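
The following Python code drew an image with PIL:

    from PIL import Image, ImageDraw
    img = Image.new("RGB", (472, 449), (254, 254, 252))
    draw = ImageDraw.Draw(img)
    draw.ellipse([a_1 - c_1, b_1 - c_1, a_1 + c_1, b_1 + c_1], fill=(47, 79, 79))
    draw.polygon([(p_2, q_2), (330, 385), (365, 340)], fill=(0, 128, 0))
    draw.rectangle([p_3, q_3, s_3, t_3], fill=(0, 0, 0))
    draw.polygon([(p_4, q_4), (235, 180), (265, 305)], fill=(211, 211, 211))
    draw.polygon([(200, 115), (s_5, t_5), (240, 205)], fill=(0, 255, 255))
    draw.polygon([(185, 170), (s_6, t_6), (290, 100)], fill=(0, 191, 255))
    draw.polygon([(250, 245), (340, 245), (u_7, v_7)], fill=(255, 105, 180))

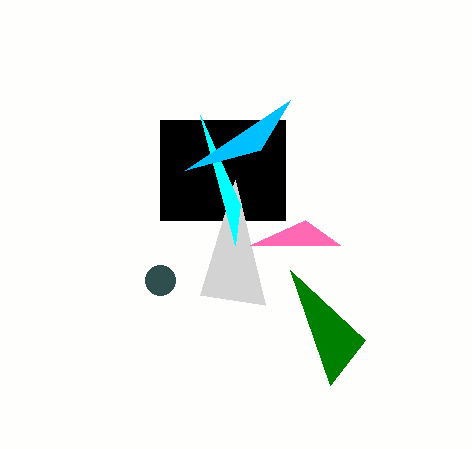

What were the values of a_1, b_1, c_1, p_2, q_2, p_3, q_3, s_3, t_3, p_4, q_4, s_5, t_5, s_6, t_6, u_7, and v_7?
a_1 = 160; b_1 = 280; c_1 = 15; p_2 = 290; q_2 = 270; p_3 = 160; q_3 = 120; s_3 = 285; t_3 = 220; p_4 = 200; q_4 = 295; s_5 = 235; t_5 = 245; s_6 = 260; t_6 = 150; u_7 = 305; v_7 = 220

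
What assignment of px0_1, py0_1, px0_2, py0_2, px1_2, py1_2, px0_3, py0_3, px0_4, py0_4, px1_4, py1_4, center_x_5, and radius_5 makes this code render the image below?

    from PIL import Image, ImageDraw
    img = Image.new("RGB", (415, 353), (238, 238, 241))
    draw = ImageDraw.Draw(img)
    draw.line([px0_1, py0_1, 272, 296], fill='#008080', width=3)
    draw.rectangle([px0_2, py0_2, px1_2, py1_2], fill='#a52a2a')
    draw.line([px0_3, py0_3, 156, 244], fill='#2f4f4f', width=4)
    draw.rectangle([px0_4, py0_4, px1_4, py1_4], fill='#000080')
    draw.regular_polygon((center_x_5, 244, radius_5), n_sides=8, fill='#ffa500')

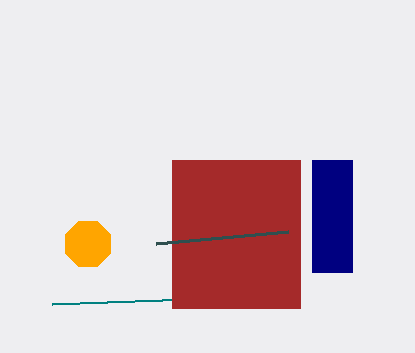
px0_1 = 52; py0_1 = 304; px0_2 = 172; py0_2 = 160; px1_2 = 300; py1_2 = 308; px0_3 = 288; py0_3 = 232; px0_4 = 312; py0_4 = 160; px1_4 = 352; py1_4 = 272; center_x_5 = 88; radius_5 = 24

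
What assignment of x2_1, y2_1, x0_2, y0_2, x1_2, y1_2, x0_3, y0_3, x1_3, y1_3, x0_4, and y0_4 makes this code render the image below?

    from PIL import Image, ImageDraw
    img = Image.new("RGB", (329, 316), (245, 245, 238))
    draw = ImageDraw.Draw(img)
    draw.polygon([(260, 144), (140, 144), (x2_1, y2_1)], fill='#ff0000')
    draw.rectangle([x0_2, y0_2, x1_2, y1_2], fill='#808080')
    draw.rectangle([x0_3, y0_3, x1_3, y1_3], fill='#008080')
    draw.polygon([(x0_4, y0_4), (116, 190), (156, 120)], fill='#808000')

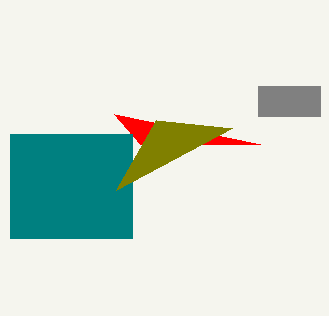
x2_1 = 114; y2_1 = 114; x0_2 = 258; y0_2 = 86; x1_2 = 320; y1_2 = 116; x0_3 = 10; y0_3 = 134; x1_3 = 132; y1_3 = 238; x0_4 = 232; y0_4 = 128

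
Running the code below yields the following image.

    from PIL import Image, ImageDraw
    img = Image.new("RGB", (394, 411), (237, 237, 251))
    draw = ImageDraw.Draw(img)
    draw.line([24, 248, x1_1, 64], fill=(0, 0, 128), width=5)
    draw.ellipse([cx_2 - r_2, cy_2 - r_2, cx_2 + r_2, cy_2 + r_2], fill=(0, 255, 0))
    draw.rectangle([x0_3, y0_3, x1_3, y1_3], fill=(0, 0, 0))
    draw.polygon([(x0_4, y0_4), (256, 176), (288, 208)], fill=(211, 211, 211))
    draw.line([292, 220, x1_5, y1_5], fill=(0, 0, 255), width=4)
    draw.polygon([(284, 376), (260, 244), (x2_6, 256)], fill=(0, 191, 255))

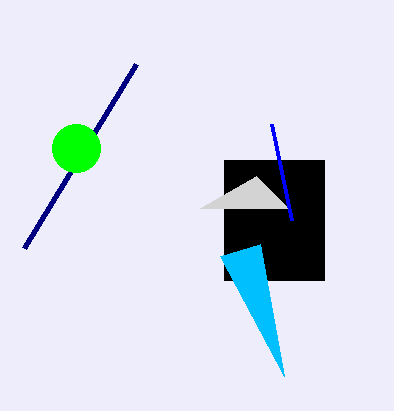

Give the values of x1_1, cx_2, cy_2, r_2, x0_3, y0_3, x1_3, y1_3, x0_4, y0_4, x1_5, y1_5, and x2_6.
x1_1 = 136, cx_2 = 76, cy_2 = 148, r_2 = 24, x0_3 = 224, y0_3 = 160, x1_3 = 324, y1_3 = 280, x0_4 = 200, y0_4 = 208, x1_5 = 272, y1_5 = 124, x2_6 = 220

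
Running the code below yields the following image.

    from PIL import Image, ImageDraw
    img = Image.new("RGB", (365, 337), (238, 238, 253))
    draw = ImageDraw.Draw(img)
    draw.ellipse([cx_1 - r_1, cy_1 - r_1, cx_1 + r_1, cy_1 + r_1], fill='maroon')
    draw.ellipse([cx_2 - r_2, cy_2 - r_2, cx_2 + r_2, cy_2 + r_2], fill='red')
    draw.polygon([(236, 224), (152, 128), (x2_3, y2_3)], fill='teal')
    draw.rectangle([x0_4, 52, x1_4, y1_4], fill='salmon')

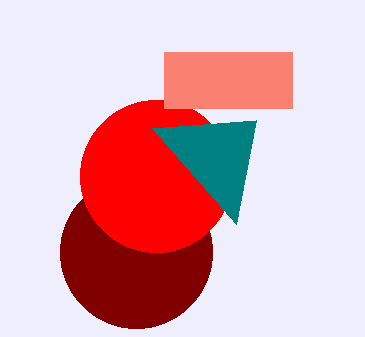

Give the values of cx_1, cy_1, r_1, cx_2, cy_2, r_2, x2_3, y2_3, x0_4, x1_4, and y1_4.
cx_1 = 136
cy_1 = 252
r_1 = 76
cx_2 = 156
cy_2 = 176
r_2 = 76
x2_3 = 256
y2_3 = 120
x0_4 = 164
x1_4 = 292
y1_4 = 108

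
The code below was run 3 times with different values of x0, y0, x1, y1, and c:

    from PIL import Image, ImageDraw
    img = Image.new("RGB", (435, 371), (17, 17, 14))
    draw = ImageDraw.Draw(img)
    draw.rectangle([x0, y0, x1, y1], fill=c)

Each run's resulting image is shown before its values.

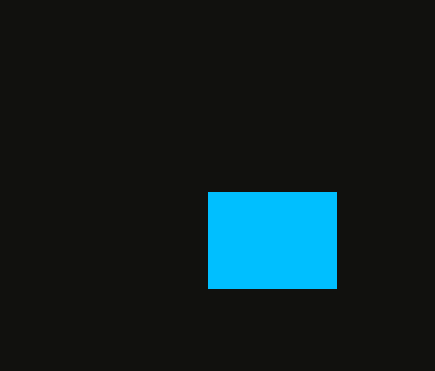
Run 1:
x0 = 208, y0 = 192, x1 = 336, y1 = 288, c = 'deepskyblue'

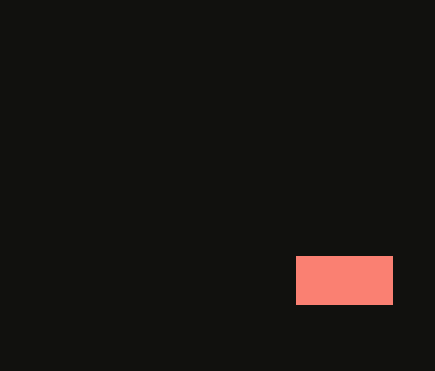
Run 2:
x0 = 296
y0 = 256
x1 = 392
y1 = 304
c = 'salmon'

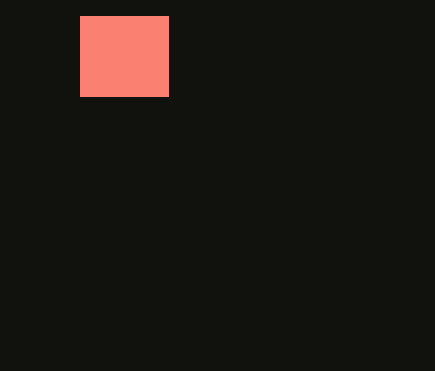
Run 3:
x0 = 80, y0 = 16, x1 = 168, y1 = 96, c = 'salmon'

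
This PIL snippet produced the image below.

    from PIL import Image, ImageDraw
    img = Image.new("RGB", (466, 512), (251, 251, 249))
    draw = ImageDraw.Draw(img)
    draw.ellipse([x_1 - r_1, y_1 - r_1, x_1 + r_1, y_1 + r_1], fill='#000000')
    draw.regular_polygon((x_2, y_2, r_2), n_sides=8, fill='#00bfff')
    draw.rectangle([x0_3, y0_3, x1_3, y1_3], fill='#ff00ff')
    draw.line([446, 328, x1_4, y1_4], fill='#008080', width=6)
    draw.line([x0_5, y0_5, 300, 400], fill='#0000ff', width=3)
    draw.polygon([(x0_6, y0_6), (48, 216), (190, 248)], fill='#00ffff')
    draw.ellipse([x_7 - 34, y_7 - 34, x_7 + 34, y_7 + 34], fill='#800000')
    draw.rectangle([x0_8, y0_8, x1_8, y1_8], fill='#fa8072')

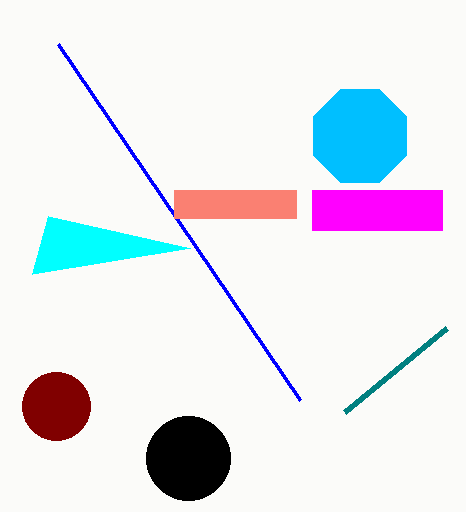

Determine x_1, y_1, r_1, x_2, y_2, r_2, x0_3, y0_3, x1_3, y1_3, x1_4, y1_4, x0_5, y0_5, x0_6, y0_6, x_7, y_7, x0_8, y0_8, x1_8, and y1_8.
x_1 = 188
y_1 = 458
r_1 = 42
x_2 = 360
y_2 = 136
r_2 = 50
x0_3 = 312
y0_3 = 190
x1_3 = 442
y1_3 = 230
x1_4 = 344
y1_4 = 412
x0_5 = 58
y0_5 = 44
x0_6 = 32
y0_6 = 274
x_7 = 56
y_7 = 406
x0_8 = 174
y0_8 = 190
x1_8 = 296
y1_8 = 218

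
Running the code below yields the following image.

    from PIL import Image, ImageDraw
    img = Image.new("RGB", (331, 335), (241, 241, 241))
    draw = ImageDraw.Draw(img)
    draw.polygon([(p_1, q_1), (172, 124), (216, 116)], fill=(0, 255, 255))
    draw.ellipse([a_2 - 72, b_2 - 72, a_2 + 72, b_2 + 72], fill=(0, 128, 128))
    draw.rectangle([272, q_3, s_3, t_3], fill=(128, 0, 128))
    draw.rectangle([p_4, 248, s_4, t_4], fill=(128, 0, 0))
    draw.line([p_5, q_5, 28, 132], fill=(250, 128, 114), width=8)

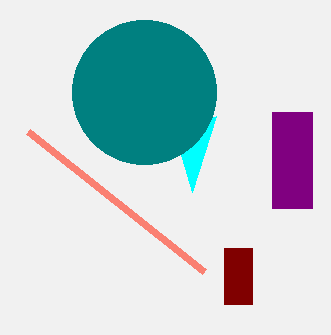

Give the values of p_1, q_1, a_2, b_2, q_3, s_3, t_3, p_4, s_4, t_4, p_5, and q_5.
p_1 = 192, q_1 = 192, a_2 = 144, b_2 = 92, q_3 = 112, s_3 = 312, t_3 = 208, p_4 = 224, s_4 = 252, t_4 = 304, p_5 = 204, q_5 = 272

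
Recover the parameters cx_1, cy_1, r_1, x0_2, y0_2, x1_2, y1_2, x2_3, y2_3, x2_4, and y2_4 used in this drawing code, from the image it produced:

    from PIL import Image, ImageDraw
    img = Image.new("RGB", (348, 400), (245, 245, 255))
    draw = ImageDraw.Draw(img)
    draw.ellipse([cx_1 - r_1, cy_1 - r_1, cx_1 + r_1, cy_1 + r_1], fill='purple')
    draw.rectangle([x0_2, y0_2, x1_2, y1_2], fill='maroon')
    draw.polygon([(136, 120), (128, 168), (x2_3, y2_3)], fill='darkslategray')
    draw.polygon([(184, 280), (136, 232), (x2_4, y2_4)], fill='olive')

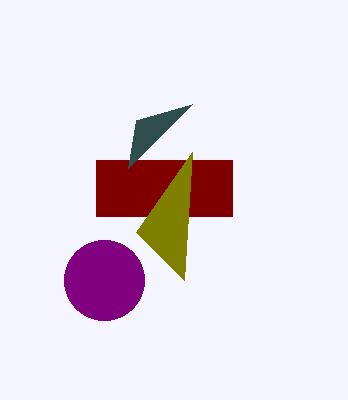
cx_1 = 104, cy_1 = 280, r_1 = 40, x0_2 = 96, y0_2 = 160, x1_2 = 232, y1_2 = 216, x2_3 = 192, y2_3 = 104, x2_4 = 192, y2_4 = 152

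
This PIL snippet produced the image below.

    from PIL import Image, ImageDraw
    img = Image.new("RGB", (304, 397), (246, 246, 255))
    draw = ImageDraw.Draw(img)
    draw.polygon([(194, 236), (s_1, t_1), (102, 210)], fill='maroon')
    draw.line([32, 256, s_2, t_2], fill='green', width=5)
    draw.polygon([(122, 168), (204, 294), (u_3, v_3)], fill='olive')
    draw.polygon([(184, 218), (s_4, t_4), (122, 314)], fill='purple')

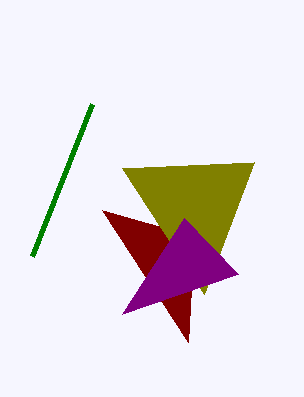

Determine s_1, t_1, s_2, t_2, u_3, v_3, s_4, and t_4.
s_1 = 188, t_1 = 342, s_2 = 92, t_2 = 104, u_3 = 254, v_3 = 162, s_4 = 238, t_4 = 274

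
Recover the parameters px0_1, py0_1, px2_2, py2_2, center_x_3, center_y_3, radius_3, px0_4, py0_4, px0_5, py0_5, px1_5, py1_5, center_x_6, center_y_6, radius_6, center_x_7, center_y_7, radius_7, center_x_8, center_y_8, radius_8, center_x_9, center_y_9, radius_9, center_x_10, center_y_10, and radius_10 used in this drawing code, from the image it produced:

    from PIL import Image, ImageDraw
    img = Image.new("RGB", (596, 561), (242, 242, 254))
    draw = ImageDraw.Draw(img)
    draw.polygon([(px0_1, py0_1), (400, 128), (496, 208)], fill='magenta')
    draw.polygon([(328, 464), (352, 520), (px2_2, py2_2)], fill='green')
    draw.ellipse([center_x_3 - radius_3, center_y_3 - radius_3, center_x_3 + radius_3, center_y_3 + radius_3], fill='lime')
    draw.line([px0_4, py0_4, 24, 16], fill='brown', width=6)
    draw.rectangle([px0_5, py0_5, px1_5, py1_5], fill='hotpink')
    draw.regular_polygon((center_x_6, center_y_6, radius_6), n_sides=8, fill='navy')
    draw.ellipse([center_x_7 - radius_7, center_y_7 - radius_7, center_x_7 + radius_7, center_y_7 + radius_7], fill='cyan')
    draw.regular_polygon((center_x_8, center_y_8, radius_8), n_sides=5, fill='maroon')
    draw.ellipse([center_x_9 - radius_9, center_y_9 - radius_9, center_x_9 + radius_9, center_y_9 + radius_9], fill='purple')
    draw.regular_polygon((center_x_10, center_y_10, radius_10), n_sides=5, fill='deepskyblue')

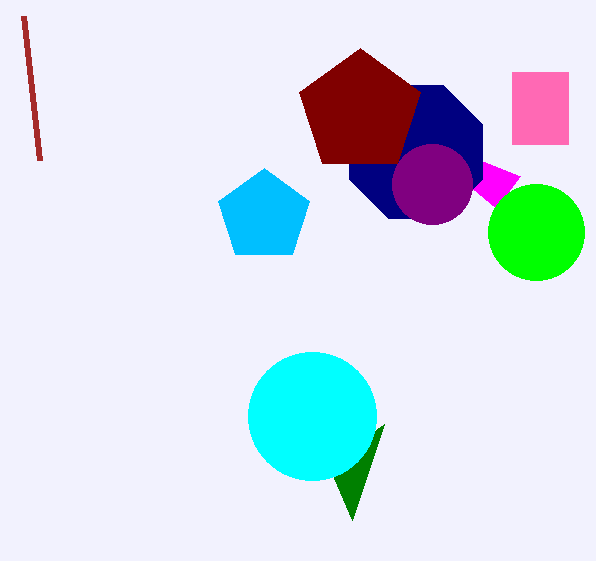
px0_1 = 520
py0_1 = 176
px2_2 = 384
py2_2 = 424
center_x_3 = 536
center_y_3 = 232
radius_3 = 48
px0_4 = 40
py0_4 = 160
px0_5 = 512
py0_5 = 72
px1_5 = 568
py1_5 = 144
center_x_6 = 416
center_y_6 = 152
radius_6 = 72
center_x_7 = 312
center_y_7 = 416
radius_7 = 64
center_x_8 = 360
center_y_8 = 112
radius_8 = 64
center_x_9 = 432
center_y_9 = 184
radius_9 = 40
center_x_10 = 264
center_y_10 = 216
radius_10 = 48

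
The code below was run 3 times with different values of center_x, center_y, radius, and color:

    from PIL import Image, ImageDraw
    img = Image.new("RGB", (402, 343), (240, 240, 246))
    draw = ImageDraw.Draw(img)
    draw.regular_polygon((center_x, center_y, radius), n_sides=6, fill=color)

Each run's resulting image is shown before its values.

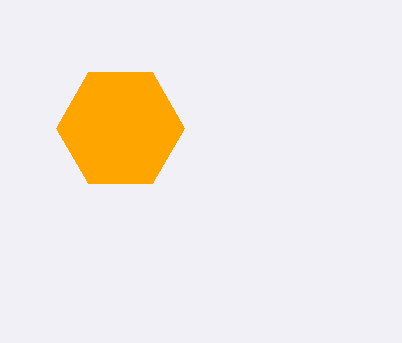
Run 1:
center_x = 120
center_y = 128
radius = 64
color = 'orange'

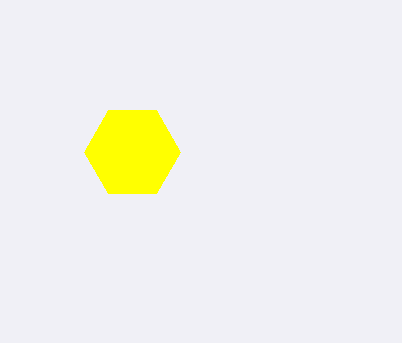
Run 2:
center_x = 132, center_y = 152, radius = 48, color = 'yellow'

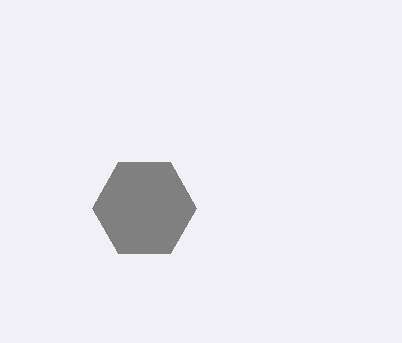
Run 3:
center_x = 144, center_y = 208, radius = 52, color = 'gray'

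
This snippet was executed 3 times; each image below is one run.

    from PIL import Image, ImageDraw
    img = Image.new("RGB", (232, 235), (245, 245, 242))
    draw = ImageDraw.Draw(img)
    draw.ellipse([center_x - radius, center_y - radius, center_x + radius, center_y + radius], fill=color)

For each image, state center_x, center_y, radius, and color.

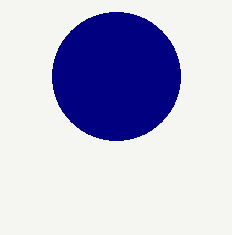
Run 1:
center_x = 116; center_y = 76; radius = 64; color = 'navy'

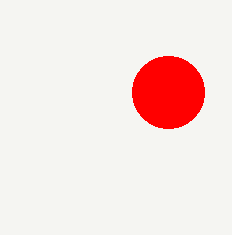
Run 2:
center_x = 168, center_y = 92, radius = 36, color = 'red'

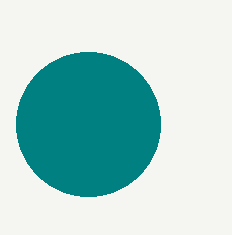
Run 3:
center_x = 88, center_y = 124, radius = 72, color = 'teal'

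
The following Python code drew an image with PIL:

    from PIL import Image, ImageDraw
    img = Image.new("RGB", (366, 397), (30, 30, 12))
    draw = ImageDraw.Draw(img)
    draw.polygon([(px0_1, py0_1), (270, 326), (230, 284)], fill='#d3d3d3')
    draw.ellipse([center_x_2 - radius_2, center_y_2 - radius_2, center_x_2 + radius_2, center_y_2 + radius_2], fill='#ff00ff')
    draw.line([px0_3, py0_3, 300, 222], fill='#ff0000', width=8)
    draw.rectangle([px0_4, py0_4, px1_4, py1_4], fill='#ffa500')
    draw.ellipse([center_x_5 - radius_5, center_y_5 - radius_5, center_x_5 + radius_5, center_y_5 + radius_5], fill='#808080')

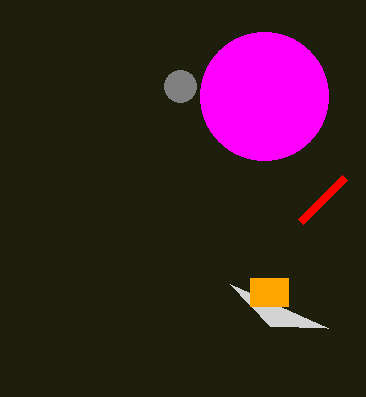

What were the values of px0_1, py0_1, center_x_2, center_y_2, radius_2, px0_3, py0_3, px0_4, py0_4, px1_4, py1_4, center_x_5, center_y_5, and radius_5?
px0_1 = 328; py0_1 = 328; center_x_2 = 264; center_y_2 = 96; radius_2 = 64; px0_3 = 344; py0_3 = 178; px0_4 = 250; py0_4 = 278; px1_4 = 288; py1_4 = 306; center_x_5 = 180; center_y_5 = 86; radius_5 = 16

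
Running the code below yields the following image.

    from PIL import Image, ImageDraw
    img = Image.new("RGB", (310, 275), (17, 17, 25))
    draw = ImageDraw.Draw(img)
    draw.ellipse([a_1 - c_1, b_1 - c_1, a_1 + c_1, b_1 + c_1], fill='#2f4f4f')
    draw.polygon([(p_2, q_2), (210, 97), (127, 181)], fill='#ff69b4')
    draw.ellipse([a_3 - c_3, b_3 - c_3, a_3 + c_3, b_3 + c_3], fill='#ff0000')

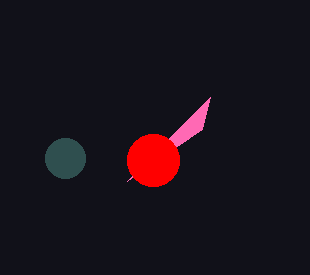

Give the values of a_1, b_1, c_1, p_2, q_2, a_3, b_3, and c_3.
a_1 = 65, b_1 = 158, c_1 = 20, p_2 = 202, q_2 = 129, a_3 = 153, b_3 = 160, c_3 = 26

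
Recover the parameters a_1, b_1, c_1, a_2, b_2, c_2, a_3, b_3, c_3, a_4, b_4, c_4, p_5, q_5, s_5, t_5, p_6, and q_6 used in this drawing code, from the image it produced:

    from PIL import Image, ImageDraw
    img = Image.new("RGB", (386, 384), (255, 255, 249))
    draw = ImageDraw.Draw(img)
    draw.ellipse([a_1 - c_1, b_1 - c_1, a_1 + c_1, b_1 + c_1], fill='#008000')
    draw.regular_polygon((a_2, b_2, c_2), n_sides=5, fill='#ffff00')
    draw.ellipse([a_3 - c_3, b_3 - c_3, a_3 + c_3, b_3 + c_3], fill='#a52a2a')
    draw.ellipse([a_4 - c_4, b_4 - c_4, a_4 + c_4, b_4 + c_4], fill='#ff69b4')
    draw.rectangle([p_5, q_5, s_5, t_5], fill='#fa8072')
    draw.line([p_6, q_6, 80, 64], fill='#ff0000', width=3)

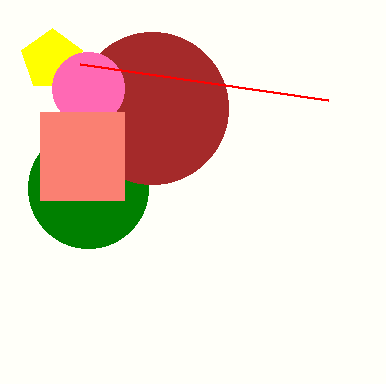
a_1 = 88, b_1 = 188, c_1 = 60, a_2 = 52, b_2 = 60, c_2 = 32, a_3 = 152, b_3 = 108, c_3 = 76, a_4 = 88, b_4 = 88, c_4 = 36, p_5 = 40, q_5 = 112, s_5 = 124, t_5 = 200, p_6 = 328, q_6 = 100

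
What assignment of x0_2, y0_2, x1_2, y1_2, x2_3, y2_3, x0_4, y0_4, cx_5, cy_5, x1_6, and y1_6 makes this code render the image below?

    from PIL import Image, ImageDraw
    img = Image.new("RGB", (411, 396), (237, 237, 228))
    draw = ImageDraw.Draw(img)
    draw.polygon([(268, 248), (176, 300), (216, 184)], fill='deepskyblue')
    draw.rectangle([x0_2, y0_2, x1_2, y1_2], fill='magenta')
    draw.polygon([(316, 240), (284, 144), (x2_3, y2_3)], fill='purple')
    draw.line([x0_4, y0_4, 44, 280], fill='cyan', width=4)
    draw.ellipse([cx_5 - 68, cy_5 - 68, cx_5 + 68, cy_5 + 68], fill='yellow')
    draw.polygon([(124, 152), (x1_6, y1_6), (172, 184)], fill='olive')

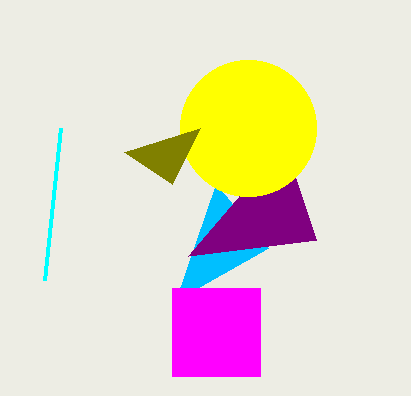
x0_2 = 172
y0_2 = 288
x1_2 = 260
y1_2 = 376
x2_3 = 188
y2_3 = 256
x0_4 = 60
y0_4 = 128
cx_5 = 248
cy_5 = 128
x1_6 = 200
y1_6 = 128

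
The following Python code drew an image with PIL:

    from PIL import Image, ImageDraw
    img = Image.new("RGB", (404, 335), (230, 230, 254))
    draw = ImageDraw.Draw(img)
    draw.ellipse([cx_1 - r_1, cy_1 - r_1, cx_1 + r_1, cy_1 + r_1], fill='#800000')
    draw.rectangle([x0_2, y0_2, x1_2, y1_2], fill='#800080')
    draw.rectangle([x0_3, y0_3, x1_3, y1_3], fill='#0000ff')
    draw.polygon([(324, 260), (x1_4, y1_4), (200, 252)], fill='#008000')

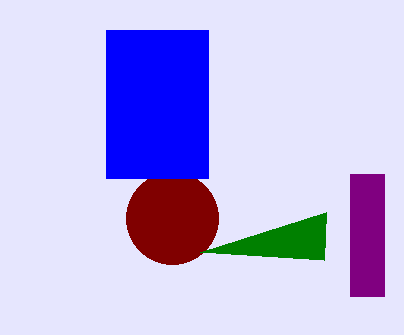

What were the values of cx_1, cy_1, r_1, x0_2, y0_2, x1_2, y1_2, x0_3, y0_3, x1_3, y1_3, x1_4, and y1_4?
cx_1 = 172; cy_1 = 218; r_1 = 46; x0_2 = 350; y0_2 = 174; x1_2 = 384; y1_2 = 296; x0_3 = 106; y0_3 = 30; x1_3 = 208; y1_3 = 178; x1_4 = 326; y1_4 = 212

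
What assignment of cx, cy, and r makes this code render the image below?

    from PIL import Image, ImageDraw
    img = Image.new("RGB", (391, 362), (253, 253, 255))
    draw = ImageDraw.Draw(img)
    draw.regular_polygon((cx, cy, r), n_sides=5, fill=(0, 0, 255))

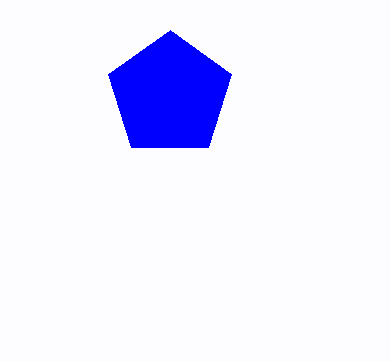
cx = 170; cy = 95; r = 65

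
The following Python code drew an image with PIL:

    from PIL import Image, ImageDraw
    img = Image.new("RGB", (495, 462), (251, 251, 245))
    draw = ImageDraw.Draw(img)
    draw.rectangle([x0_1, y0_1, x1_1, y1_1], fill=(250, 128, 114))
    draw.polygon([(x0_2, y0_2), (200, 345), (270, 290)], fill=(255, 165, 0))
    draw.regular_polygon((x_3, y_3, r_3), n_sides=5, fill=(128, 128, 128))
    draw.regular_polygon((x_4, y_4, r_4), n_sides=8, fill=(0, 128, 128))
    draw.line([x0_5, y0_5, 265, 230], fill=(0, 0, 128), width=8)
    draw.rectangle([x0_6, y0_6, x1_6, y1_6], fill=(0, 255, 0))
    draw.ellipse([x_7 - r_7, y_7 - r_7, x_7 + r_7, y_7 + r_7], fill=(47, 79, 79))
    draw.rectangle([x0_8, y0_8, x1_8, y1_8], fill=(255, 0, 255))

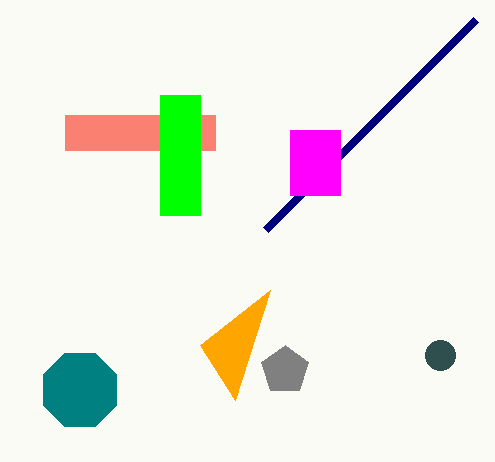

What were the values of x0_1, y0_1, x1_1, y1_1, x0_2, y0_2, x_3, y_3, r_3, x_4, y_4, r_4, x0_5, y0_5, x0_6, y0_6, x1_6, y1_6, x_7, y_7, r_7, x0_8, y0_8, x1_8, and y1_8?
x0_1 = 65, y0_1 = 115, x1_1 = 215, y1_1 = 150, x0_2 = 235, y0_2 = 400, x_3 = 285, y_3 = 370, r_3 = 25, x_4 = 80, y_4 = 390, r_4 = 40, x0_5 = 475, y0_5 = 20, x0_6 = 160, y0_6 = 95, x1_6 = 200, y1_6 = 215, x_7 = 440, y_7 = 355, r_7 = 15, x0_8 = 290, y0_8 = 130, x1_8 = 340, y1_8 = 195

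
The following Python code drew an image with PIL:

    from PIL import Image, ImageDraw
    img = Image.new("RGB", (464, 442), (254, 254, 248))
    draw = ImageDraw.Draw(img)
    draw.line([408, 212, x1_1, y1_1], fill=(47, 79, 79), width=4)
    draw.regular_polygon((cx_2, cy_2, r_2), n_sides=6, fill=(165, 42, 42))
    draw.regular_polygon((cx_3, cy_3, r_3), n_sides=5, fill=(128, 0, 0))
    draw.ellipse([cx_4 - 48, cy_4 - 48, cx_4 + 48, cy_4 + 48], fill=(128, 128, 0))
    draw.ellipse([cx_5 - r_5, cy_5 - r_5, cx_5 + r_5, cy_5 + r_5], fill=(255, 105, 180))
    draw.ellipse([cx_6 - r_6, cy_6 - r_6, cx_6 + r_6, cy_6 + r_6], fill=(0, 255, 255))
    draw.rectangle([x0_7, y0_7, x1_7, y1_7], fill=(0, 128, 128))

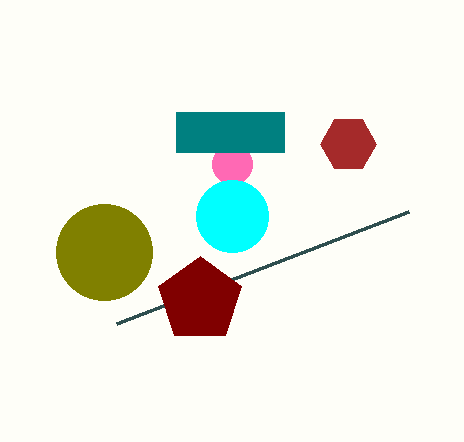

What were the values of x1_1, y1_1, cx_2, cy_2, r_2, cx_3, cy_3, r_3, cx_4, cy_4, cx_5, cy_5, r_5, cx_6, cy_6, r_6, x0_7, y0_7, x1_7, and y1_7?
x1_1 = 116; y1_1 = 324; cx_2 = 348; cy_2 = 144; r_2 = 28; cx_3 = 200; cy_3 = 300; r_3 = 44; cx_4 = 104; cy_4 = 252; cx_5 = 232; cy_5 = 164; r_5 = 20; cx_6 = 232; cy_6 = 216; r_6 = 36; x0_7 = 176; y0_7 = 112; x1_7 = 284; y1_7 = 152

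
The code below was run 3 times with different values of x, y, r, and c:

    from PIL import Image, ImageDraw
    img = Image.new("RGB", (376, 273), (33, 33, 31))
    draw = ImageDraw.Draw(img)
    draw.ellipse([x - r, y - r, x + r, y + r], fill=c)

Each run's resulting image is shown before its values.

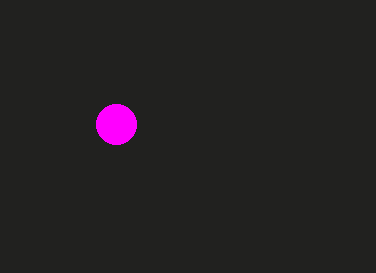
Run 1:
x = 116
y = 124
r = 20
c = 'magenta'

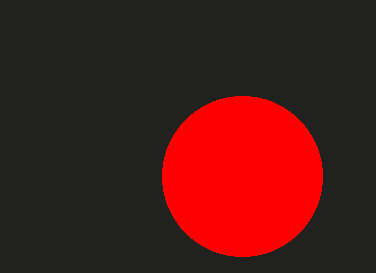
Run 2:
x = 242
y = 176
r = 80
c = 'red'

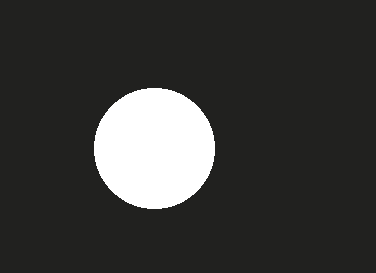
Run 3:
x = 154; y = 148; r = 60; c = 'white'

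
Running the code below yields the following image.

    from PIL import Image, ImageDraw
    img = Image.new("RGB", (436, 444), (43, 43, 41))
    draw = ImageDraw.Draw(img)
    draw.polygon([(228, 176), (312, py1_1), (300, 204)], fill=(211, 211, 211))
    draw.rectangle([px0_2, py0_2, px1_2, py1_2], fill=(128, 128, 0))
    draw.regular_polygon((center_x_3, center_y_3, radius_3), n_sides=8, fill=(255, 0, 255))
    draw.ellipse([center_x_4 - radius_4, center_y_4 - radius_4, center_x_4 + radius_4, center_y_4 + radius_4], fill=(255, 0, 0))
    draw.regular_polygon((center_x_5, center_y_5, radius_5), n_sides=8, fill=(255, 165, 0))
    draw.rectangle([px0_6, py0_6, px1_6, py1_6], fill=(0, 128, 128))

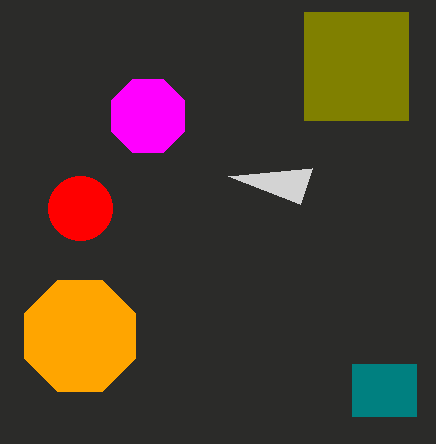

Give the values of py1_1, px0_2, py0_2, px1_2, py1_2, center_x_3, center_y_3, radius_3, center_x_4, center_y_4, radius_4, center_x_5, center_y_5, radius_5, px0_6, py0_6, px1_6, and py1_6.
py1_1 = 168; px0_2 = 304; py0_2 = 12; px1_2 = 408; py1_2 = 120; center_x_3 = 148; center_y_3 = 116; radius_3 = 40; center_x_4 = 80; center_y_4 = 208; radius_4 = 32; center_x_5 = 80; center_y_5 = 336; radius_5 = 60; px0_6 = 352; py0_6 = 364; px1_6 = 416; py1_6 = 416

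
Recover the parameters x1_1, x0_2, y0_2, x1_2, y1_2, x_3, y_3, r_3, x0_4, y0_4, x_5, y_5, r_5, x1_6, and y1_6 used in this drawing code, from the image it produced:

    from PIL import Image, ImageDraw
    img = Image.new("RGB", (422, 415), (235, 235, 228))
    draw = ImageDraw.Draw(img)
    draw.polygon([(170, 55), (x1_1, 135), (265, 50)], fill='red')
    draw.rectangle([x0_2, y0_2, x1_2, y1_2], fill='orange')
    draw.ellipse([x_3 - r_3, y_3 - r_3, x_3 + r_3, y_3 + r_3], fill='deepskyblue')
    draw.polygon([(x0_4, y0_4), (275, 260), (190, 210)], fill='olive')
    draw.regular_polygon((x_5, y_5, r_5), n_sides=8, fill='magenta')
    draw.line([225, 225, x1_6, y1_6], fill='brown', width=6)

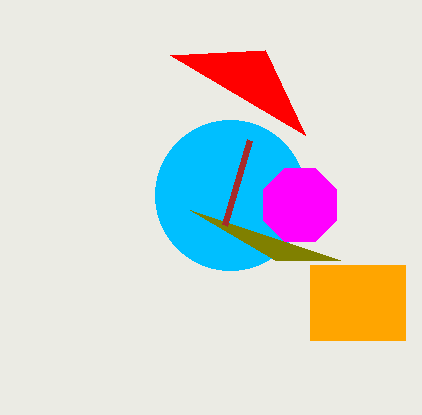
x1_1 = 305, x0_2 = 310, y0_2 = 265, x1_2 = 405, y1_2 = 340, x_3 = 230, y_3 = 195, r_3 = 75, x0_4 = 340, y0_4 = 260, x_5 = 300, y_5 = 205, r_5 = 40, x1_6 = 250, y1_6 = 140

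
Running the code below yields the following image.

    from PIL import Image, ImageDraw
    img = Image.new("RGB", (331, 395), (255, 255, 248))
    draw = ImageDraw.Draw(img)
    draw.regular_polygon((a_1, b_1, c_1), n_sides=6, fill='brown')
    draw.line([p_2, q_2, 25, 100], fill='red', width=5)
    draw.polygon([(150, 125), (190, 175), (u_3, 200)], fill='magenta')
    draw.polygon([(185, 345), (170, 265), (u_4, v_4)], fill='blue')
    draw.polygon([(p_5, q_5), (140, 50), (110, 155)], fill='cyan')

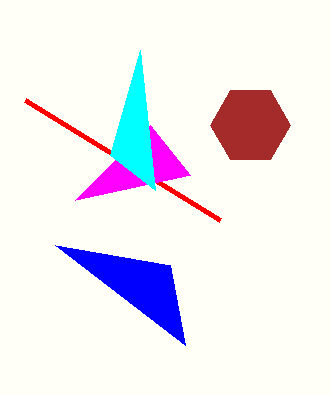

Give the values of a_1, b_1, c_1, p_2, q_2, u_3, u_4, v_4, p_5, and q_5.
a_1 = 250; b_1 = 125; c_1 = 40; p_2 = 220; q_2 = 220; u_3 = 75; u_4 = 55; v_4 = 245; p_5 = 155; q_5 = 190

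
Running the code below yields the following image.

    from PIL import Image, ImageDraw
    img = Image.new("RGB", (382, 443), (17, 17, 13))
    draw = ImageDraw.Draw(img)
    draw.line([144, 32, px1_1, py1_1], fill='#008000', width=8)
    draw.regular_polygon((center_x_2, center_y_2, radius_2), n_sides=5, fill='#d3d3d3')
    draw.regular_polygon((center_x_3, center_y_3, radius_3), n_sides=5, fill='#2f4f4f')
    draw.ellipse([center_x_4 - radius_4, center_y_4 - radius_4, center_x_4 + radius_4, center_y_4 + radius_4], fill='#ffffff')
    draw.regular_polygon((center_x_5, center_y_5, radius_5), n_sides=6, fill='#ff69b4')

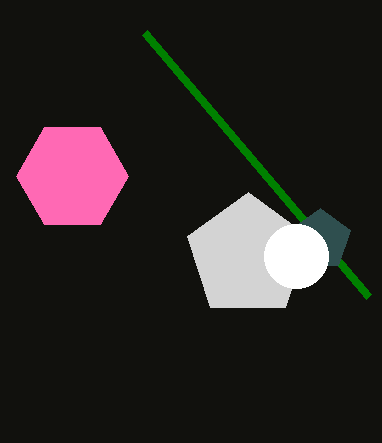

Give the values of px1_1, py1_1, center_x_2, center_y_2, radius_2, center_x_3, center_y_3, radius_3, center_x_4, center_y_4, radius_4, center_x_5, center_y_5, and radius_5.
px1_1 = 368; py1_1 = 296; center_x_2 = 248; center_y_2 = 256; radius_2 = 64; center_x_3 = 320; center_y_3 = 240; radius_3 = 32; center_x_4 = 296; center_y_4 = 256; radius_4 = 32; center_x_5 = 72; center_y_5 = 176; radius_5 = 56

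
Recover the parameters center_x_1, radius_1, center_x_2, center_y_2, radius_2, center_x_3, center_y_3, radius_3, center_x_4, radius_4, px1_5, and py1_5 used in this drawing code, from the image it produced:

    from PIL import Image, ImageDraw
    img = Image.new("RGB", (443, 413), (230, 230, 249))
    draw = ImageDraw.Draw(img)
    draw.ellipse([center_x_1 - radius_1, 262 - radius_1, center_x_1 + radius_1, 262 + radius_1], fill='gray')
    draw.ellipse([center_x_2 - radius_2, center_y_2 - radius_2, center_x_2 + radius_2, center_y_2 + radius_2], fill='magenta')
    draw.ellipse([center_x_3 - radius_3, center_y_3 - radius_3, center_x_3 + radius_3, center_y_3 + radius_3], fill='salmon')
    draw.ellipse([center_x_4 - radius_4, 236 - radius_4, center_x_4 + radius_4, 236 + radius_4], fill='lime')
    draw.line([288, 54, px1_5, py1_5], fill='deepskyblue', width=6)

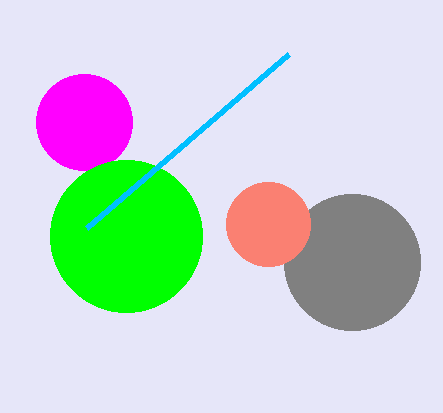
center_x_1 = 352; radius_1 = 68; center_x_2 = 84; center_y_2 = 122; radius_2 = 48; center_x_3 = 268; center_y_3 = 224; radius_3 = 42; center_x_4 = 126; radius_4 = 76; px1_5 = 86; py1_5 = 228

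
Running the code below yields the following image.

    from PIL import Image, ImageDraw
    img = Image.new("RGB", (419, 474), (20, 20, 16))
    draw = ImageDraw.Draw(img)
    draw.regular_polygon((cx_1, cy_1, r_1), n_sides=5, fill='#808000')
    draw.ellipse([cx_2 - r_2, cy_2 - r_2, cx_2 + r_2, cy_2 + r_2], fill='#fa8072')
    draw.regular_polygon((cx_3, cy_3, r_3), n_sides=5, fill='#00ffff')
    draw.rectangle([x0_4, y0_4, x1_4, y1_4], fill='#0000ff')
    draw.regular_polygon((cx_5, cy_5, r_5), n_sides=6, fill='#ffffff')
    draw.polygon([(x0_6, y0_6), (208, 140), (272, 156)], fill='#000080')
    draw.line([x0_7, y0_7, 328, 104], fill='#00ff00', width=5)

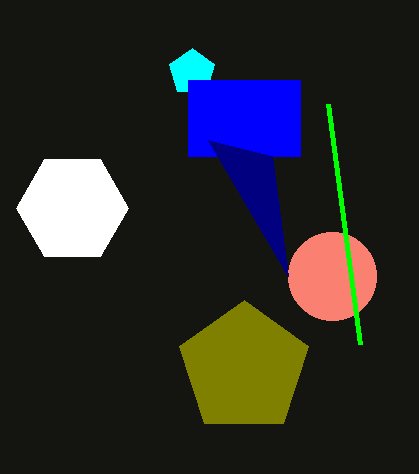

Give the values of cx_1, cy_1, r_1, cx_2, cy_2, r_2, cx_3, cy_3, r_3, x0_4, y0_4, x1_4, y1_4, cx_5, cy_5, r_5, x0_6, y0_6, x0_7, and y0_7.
cx_1 = 244, cy_1 = 368, r_1 = 68, cx_2 = 332, cy_2 = 276, r_2 = 44, cx_3 = 192, cy_3 = 72, r_3 = 24, x0_4 = 188, y0_4 = 80, x1_4 = 300, y1_4 = 156, cx_5 = 72, cy_5 = 208, r_5 = 56, x0_6 = 288, y0_6 = 276, x0_7 = 360, y0_7 = 344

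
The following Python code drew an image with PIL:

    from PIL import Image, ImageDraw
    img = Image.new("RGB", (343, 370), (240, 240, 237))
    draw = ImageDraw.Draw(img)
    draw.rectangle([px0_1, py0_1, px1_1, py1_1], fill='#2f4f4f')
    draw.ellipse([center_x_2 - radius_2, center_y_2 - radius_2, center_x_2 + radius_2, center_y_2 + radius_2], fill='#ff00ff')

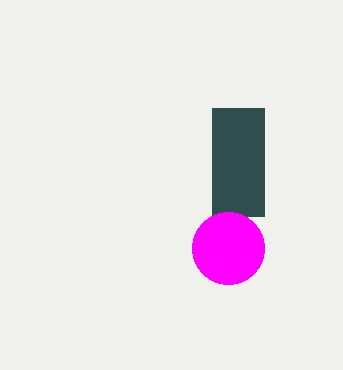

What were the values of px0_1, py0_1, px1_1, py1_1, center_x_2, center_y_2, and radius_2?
px0_1 = 212; py0_1 = 108; px1_1 = 264; py1_1 = 216; center_x_2 = 228; center_y_2 = 248; radius_2 = 36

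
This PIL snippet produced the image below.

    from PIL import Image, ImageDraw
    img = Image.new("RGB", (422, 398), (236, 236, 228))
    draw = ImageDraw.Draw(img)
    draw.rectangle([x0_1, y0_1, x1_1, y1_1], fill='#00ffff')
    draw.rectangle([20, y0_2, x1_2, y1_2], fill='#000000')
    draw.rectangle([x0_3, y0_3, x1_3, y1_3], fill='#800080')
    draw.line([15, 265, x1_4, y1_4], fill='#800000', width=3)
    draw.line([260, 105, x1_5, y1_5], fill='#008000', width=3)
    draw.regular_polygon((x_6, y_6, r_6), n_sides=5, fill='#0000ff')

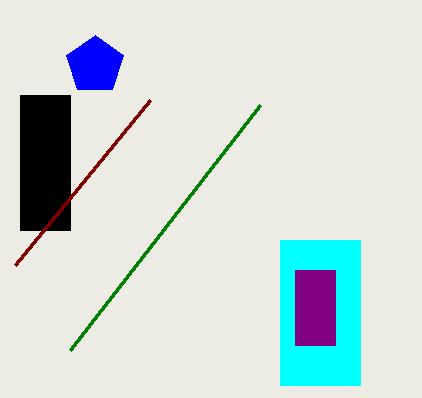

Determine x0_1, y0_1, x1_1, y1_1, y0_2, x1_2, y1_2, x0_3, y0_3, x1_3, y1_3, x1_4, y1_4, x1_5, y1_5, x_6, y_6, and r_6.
x0_1 = 280
y0_1 = 240
x1_1 = 360
y1_1 = 385
y0_2 = 95
x1_2 = 70
y1_2 = 230
x0_3 = 295
y0_3 = 270
x1_3 = 335
y1_3 = 345
x1_4 = 150
y1_4 = 100
x1_5 = 70
y1_5 = 350
x_6 = 95
y_6 = 65
r_6 = 30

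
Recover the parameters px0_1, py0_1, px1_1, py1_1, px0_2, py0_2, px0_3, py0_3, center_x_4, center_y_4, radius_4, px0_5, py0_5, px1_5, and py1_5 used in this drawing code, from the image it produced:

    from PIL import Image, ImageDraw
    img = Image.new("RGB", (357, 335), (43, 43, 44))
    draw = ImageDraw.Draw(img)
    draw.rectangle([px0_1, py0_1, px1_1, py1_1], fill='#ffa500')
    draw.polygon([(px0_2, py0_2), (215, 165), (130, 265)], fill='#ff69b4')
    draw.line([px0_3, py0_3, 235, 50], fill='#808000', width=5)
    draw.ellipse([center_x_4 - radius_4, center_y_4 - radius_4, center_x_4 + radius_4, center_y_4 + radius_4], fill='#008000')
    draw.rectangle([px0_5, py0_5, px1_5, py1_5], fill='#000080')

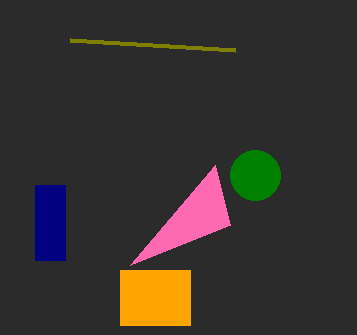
px0_1 = 120
py0_1 = 270
px1_1 = 190
py1_1 = 325
px0_2 = 230
py0_2 = 225
px0_3 = 70
py0_3 = 40
center_x_4 = 255
center_y_4 = 175
radius_4 = 25
px0_5 = 35
py0_5 = 185
px1_5 = 65
py1_5 = 260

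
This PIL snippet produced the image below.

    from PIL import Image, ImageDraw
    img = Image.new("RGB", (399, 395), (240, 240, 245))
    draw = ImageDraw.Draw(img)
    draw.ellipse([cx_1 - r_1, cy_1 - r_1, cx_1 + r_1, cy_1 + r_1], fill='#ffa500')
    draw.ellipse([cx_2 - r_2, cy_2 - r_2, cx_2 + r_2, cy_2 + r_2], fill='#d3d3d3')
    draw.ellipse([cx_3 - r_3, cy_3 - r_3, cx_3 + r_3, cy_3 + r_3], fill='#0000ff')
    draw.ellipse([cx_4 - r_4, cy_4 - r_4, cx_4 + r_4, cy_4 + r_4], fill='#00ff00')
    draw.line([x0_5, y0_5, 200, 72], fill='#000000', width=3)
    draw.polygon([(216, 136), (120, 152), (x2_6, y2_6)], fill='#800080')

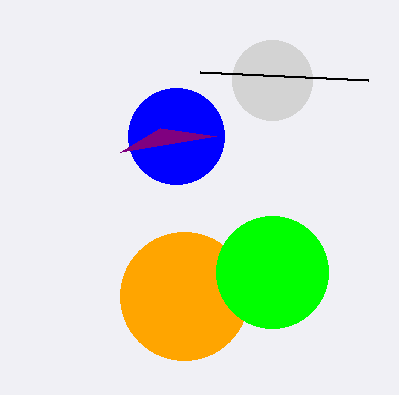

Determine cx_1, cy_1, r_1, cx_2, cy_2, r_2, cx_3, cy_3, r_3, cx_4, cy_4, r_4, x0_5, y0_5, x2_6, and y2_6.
cx_1 = 184; cy_1 = 296; r_1 = 64; cx_2 = 272; cy_2 = 80; r_2 = 40; cx_3 = 176; cy_3 = 136; r_3 = 48; cx_4 = 272; cy_4 = 272; r_4 = 56; x0_5 = 368; y0_5 = 80; x2_6 = 160; y2_6 = 128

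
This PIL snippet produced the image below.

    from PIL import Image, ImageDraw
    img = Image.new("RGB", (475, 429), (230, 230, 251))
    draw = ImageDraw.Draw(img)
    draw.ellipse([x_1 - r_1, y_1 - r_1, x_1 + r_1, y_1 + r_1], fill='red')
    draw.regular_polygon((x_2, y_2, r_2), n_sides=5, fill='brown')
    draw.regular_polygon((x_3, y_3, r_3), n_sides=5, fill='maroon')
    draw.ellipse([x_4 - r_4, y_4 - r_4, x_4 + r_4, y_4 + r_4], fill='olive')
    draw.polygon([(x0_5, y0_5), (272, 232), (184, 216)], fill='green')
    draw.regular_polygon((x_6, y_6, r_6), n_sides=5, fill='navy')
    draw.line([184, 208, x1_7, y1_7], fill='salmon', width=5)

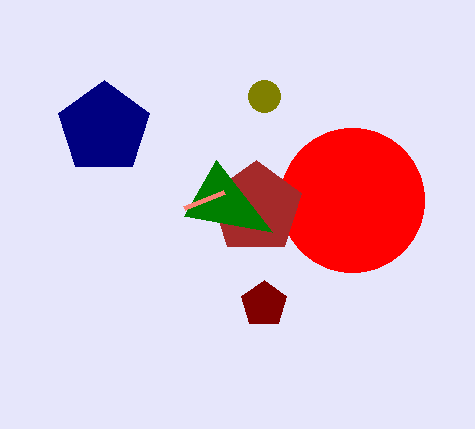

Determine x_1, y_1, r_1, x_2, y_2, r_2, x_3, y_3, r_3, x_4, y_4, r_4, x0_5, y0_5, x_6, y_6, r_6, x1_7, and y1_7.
x_1 = 352
y_1 = 200
r_1 = 72
x_2 = 256
y_2 = 208
r_2 = 48
x_3 = 264
y_3 = 304
r_3 = 24
x_4 = 264
y_4 = 96
r_4 = 16
x0_5 = 216
y0_5 = 160
x_6 = 104
y_6 = 128
r_6 = 48
x1_7 = 224
y1_7 = 192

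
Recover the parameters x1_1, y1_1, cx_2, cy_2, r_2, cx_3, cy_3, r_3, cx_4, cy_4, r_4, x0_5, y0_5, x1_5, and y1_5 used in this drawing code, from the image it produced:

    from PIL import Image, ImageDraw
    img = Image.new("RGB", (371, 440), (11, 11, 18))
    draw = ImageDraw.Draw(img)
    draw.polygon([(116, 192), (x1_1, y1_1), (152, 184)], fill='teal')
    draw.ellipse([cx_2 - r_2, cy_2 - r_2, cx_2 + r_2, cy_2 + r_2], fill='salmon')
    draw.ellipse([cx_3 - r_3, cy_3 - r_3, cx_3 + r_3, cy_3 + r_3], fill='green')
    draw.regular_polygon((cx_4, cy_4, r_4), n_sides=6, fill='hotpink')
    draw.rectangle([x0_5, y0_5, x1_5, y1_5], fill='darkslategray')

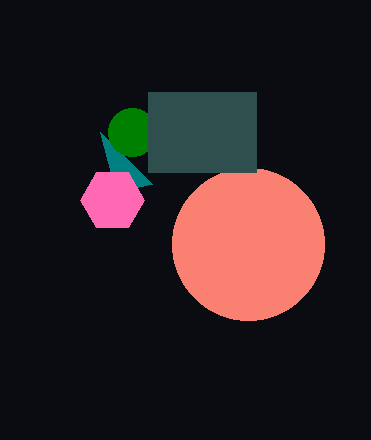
x1_1 = 100
y1_1 = 132
cx_2 = 248
cy_2 = 244
r_2 = 76
cx_3 = 132
cy_3 = 132
r_3 = 24
cx_4 = 112
cy_4 = 200
r_4 = 32
x0_5 = 148
y0_5 = 92
x1_5 = 256
y1_5 = 172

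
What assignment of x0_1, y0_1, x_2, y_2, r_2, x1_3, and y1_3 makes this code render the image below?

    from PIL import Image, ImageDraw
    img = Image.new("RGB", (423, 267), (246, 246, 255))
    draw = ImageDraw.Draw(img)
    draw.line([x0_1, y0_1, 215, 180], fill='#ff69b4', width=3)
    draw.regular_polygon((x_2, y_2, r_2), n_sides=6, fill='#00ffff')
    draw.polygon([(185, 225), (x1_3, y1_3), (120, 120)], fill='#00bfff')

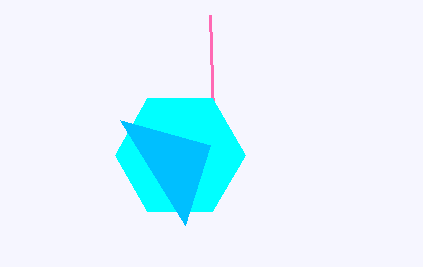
x0_1 = 210, y0_1 = 15, x_2 = 180, y_2 = 155, r_2 = 65, x1_3 = 210, y1_3 = 145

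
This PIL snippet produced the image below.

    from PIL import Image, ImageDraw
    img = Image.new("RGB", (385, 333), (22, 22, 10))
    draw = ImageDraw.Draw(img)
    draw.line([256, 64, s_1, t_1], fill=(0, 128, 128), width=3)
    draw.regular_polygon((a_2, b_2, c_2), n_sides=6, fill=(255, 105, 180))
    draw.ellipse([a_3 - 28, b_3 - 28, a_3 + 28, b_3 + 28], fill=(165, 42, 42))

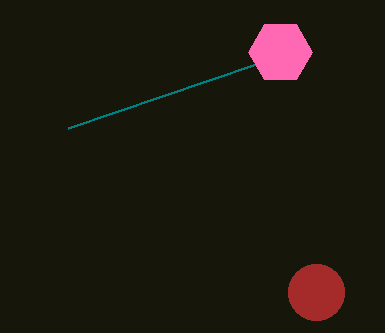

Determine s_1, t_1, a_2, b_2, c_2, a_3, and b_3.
s_1 = 68
t_1 = 128
a_2 = 280
b_2 = 52
c_2 = 32
a_3 = 316
b_3 = 292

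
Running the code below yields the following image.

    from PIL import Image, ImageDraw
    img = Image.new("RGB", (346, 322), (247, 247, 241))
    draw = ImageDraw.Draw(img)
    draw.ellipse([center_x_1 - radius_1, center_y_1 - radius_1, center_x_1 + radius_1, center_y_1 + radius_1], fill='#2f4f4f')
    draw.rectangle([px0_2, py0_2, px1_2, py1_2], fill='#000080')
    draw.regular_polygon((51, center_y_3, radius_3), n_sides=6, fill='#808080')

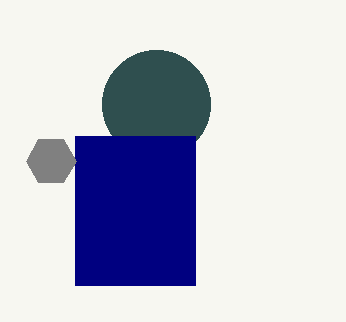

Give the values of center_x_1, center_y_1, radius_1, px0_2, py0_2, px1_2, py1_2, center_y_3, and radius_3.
center_x_1 = 156
center_y_1 = 104
radius_1 = 54
px0_2 = 75
py0_2 = 136
px1_2 = 195
py1_2 = 285
center_y_3 = 161
radius_3 = 25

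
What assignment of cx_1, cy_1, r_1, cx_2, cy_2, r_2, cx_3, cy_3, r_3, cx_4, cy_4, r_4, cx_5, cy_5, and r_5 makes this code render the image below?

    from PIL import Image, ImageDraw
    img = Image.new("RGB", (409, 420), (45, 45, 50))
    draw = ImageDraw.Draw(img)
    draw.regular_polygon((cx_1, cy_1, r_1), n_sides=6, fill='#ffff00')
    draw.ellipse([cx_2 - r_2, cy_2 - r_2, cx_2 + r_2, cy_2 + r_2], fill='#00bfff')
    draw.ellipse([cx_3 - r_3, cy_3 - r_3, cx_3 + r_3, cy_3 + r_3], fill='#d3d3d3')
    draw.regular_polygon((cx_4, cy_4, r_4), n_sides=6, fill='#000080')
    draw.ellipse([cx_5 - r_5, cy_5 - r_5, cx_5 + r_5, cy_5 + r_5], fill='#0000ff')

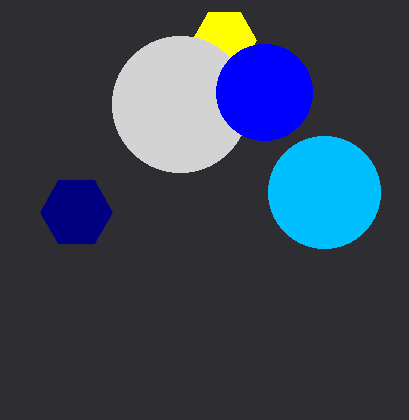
cx_1 = 224; cy_1 = 40; r_1 = 32; cx_2 = 324; cy_2 = 192; r_2 = 56; cx_3 = 180; cy_3 = 104; r_3 = 68; cx_4 = 76; cy_4 = 212; r_4 = 36; cx_5 = 264; cy_5 = 92; r_5 = 48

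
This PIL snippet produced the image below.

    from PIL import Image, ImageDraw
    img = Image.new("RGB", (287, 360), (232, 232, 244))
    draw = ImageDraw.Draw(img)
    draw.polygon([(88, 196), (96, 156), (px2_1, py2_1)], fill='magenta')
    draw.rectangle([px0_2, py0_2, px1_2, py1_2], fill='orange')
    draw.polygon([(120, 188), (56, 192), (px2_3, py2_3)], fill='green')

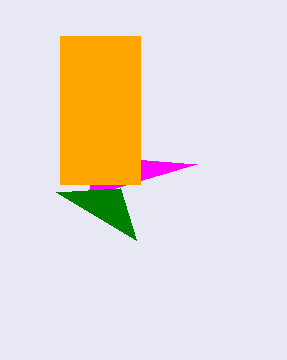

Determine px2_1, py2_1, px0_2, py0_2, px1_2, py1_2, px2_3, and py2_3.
px2_1 = 196, py2_1 = 164, px0_2 = 60, py0_2 = 36, px1_2 = 140, py1_2 = 184, px2_3 = 136, py2_3 = 240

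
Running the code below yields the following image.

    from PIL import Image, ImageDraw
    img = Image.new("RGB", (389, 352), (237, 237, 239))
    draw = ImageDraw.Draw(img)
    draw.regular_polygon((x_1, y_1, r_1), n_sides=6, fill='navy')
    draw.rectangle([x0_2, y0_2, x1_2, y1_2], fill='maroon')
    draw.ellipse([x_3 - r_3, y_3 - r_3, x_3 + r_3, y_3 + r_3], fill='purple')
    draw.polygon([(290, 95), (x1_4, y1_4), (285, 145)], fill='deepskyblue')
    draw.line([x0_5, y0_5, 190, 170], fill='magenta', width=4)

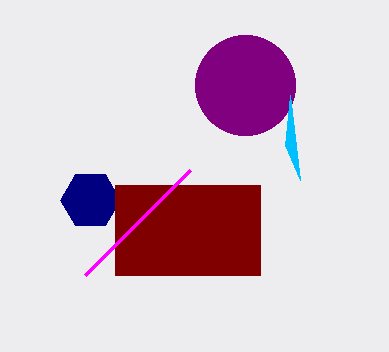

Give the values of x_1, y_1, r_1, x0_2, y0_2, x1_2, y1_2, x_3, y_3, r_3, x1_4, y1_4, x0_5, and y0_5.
x_1 = 90, y_1 = 200, r_1 = 30, x0_2 = 115, y0_2 = 185, x1_2 = 260, y1_2 = 275, x_3 = 245, y_3 = 85, r_3 = 50, x1_4 = 300, y1_4 = 180, x0_5 = 85, y0_5 = 275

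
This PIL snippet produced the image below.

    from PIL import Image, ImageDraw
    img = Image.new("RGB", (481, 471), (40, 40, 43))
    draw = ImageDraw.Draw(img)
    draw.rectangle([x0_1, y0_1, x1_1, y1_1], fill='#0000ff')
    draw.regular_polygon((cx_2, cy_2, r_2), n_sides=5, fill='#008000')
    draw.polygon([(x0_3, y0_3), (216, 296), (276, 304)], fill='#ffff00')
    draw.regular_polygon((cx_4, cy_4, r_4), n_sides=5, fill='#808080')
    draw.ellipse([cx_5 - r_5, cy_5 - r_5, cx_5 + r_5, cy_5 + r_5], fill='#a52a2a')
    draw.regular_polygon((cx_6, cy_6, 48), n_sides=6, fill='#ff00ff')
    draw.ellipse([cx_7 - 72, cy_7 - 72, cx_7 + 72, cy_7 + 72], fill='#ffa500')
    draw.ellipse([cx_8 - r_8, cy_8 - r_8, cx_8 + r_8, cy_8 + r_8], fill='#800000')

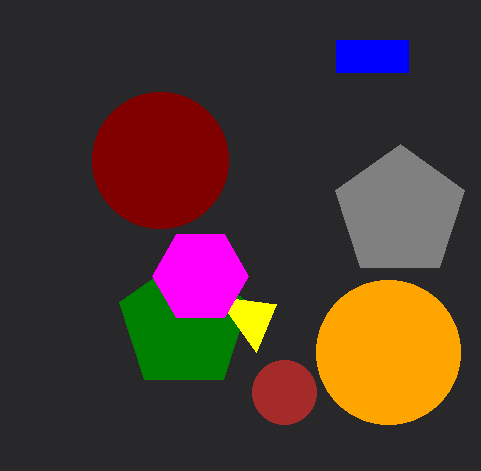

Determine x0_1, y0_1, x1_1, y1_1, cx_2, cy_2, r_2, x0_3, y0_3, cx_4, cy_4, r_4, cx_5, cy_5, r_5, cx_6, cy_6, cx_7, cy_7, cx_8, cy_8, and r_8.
x0_1 = 336, y0_1 = 40, x1_1 = 408, y1_1 = 72, cx_2 = 184, cy_2 = 324, r_2 = 68, x0_3 = 256, y0_3 = 352, cx_4 = 400, cy_4 = 212, r_4 = 68, cx_5 = 284, cy_5 = 392, r_5 = 32, cx_6 = 200, cy_6 = 276, cx_7 = 388, cy_7 = 352, cx_8 = 160, cy_8 = 160, r_8 = 68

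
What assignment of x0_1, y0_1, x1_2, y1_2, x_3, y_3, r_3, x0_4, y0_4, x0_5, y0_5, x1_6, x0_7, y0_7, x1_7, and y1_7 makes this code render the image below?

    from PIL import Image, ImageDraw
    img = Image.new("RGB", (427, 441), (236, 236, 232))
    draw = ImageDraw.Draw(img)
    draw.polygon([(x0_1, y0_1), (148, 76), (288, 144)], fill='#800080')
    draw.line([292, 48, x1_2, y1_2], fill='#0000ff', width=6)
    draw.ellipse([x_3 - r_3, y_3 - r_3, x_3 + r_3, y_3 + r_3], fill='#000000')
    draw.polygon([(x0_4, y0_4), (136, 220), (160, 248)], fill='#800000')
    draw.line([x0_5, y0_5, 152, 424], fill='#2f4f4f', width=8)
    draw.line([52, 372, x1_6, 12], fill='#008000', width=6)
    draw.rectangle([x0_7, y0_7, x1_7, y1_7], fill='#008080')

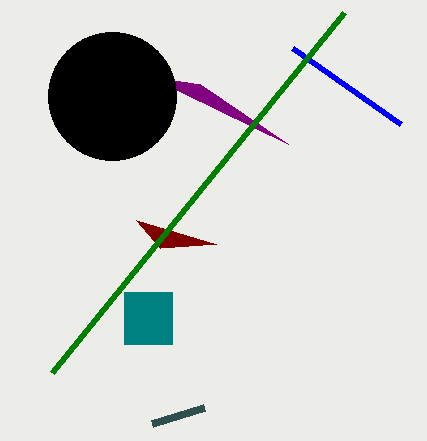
x0_1 = 200, y0_1 = 84, x1_2 = 400, y1_2 = 124, x_3 = 112, y_3 = 96, r_3 = 64, x0_4 = 216, y0_4 = 244, x0_5 = 204, y0_5 = 408, x1_6 = 344, x0_7 = 124, y0_7 = 292, x1_7 = 172, y1_7 = 344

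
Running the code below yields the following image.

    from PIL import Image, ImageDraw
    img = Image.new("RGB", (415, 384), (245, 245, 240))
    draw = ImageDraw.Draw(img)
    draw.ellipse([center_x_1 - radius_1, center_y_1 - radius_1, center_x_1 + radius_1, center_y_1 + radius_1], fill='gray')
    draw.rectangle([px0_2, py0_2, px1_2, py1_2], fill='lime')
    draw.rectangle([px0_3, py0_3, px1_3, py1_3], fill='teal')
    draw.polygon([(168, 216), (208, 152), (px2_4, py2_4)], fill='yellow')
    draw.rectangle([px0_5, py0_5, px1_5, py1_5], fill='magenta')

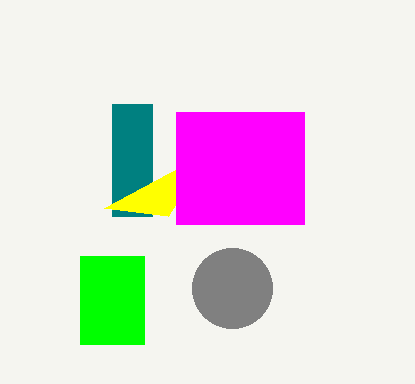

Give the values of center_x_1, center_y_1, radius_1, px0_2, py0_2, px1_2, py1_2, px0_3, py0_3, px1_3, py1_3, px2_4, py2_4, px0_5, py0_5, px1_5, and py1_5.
center_x_1 = 232
center_y_1 = 288
radius_1 = 40
px0_2 = 80
py0_2 = 256
px1_2 = 144
py1_2 = 344
px0_3 = 112
py0_3 = 104
px1_3 = 152
py1_3 = 216
px2_4 = 104
py2_4 = 208
px0_5 = 176
py0_5 = 112
px1_5 = 304
py1_5 = 224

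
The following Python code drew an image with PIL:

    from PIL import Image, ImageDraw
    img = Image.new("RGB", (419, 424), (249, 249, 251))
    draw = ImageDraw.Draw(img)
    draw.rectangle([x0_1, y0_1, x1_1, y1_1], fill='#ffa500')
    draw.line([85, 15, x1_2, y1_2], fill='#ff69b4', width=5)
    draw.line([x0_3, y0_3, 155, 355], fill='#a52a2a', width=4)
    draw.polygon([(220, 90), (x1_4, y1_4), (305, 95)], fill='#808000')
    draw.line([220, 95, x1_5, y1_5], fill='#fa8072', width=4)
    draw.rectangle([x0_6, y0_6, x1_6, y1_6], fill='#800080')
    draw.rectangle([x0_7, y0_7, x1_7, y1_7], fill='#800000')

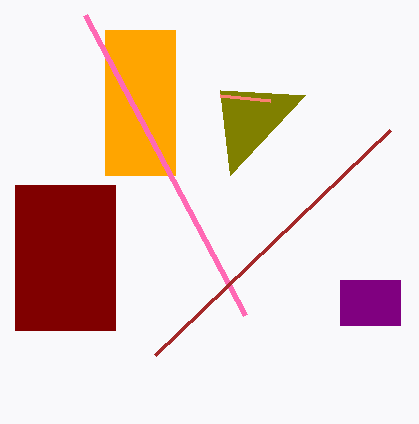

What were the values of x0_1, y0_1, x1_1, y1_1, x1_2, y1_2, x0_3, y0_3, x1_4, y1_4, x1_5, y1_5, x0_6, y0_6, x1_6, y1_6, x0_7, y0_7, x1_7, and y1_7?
x0_1 = 105
y0_1 = 30
x1_1 = 175
y1_1 = 175
x1_2 = 245
y1_2 = 315
x0_3 = 390
y0_3 = 130
x1_4 = 230
y1_4 = 175
x1_5 = 270
y1_5 = 100
x0_6 = 340
y0_6 = 280
x1_6 = 400
y1_6 = 325
x0_7 = 15
y0_7 = 185
x1_7 = 115
y1_7 = 330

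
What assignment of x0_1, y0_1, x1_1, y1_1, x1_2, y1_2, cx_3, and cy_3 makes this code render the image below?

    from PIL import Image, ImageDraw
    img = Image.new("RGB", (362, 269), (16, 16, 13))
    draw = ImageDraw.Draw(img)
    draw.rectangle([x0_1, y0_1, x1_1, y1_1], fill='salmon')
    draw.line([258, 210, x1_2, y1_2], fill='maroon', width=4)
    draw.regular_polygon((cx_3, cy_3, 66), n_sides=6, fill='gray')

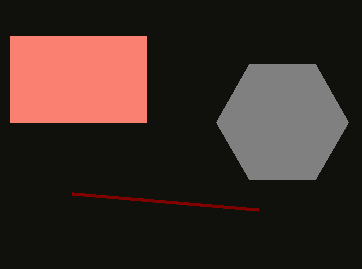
x0_1 = 10
y0_1 = 36
x1_1 = 146
y1_1 = 122
x1_2 = 72
y1_2 = 194
cx_3 = 282
cy_3 = 122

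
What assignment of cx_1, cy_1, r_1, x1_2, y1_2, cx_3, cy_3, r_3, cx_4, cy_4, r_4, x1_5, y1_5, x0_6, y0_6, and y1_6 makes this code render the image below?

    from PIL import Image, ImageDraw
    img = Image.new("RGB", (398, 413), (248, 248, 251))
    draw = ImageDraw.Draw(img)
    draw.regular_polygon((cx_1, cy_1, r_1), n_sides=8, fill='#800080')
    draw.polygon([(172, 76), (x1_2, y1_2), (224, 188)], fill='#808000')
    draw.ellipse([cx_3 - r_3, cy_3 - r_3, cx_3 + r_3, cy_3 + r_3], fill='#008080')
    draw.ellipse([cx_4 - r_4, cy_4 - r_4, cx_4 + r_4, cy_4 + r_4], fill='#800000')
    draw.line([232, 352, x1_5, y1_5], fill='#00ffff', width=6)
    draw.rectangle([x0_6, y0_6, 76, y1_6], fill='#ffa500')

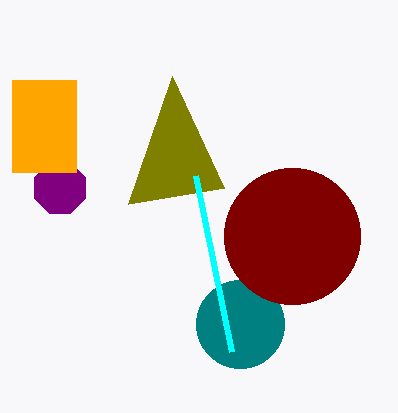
cx_1 = 60; cy_1 = 188; r_1 = 28; x1_2 = 128; y1_2 = 204; cx_3 = 240; cy_3 = 324; r_3 = 44; cx_4 = 292; cy_4 = 236; r_4 = 68; x1_5 = 196; y1_5 = 176; x0_6 = 12; y0_6 = 80; y1_6 = 172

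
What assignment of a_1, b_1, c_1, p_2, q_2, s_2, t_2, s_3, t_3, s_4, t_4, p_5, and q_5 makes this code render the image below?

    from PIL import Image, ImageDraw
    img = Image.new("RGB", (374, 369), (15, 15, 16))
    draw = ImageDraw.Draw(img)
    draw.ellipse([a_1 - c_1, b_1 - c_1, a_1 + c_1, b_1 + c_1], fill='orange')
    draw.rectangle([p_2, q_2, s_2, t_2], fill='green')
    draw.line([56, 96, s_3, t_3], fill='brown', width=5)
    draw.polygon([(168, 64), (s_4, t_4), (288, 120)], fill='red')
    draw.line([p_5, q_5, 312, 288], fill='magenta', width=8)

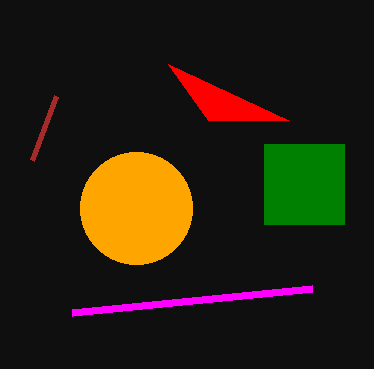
a_1 = 136, b_1 = 208, c_1 = 56, p_2 = 264, q_2 = 144, s_2 = 344, t_2 = 224, s_3 = 32, t_3 = 160, s_4 = 208, t_4 = 120, p_5 = 72, q_5 = 312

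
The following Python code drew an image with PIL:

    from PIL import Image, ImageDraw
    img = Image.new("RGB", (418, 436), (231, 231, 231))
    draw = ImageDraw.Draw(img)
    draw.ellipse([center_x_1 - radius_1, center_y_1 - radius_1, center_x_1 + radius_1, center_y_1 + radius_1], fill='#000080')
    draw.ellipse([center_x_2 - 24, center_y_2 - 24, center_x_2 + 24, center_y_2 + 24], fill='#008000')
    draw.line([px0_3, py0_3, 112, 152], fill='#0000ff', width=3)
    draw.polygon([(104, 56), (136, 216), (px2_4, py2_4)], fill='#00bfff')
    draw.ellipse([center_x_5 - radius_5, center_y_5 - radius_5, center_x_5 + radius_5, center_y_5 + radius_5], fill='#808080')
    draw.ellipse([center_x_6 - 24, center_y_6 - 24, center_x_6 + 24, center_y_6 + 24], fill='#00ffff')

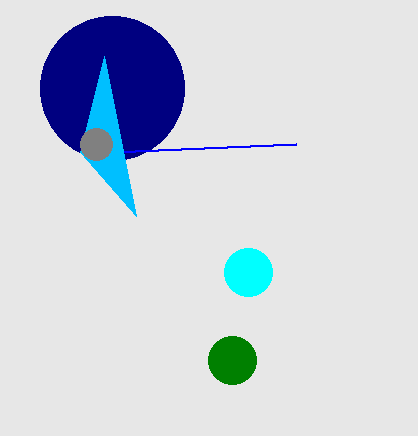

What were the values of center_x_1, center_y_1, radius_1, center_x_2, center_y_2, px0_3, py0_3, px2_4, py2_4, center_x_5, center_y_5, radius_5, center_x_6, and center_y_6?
center_x_1 = 112; center_y_1 = 88; radius_1 = 72; center_x_2 = 232; center_y_2 = 360; px0_3 = 296; py0_3 = 144; px2_4 = 80; py2_4 = 152; center_x_5 = 96; center_y_5 = 144; radius_5 = 16; center_x_6 = 248; center_y_6 = 272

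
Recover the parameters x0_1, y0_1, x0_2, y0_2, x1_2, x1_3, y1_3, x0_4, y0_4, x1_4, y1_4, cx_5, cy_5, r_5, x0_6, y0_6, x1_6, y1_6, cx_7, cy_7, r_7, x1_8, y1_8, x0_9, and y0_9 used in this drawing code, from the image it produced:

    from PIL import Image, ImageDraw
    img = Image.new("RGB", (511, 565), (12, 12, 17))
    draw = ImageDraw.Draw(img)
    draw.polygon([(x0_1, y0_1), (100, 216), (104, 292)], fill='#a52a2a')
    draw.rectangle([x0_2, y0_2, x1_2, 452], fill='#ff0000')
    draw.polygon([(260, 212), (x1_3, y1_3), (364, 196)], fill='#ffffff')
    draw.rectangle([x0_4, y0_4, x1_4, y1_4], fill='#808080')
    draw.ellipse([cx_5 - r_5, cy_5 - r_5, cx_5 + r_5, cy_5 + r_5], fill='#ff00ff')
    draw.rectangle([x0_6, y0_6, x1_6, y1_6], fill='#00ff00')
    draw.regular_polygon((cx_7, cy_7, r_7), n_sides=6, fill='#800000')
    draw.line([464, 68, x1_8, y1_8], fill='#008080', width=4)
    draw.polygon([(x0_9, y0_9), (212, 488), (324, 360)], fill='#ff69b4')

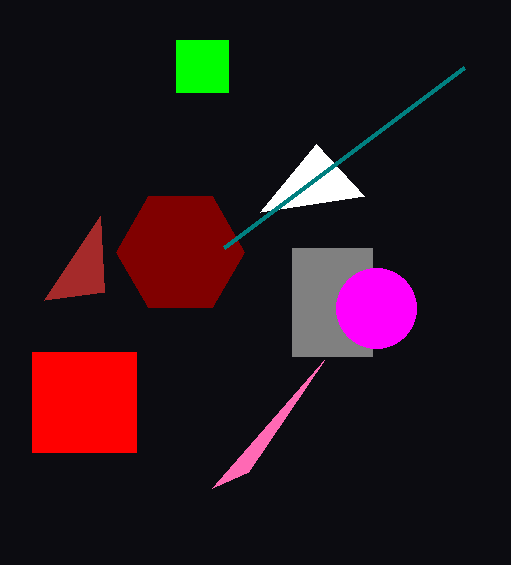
x0_1 = 44
y0_1 = 300
x0_2 = 32
y0_2 = 352
x1_2 = 136
x1_3 = 316
y1_3 = 144
x0_4 = 292
y0_4 = 248
x1_4 = 372
y1_4 = 356
cx_5 = 376
cy_5 = 308
r_5 = 40
x0_6 = 176
y0_6 = 40
x1_6 = 228
y1_6 = 92
cx_7 = 180
cy_7 = 252
r_7 = 64
x1_8 = 224
y1_8 = 248
x0_9 = 248
y0_9 = 472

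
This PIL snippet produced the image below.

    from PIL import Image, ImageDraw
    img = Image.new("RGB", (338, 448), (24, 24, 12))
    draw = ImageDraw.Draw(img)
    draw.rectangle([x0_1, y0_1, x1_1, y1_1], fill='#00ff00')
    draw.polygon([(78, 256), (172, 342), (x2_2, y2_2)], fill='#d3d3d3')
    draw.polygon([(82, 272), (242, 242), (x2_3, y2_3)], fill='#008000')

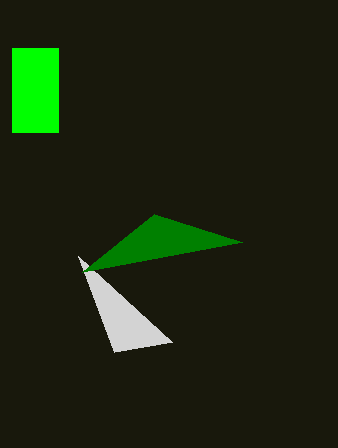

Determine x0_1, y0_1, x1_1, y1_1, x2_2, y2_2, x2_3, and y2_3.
x0_1 = 12, y0_1 = 48, x1_1 = 58, y1_1 = 132, x2_2 = 114, y2_2 = 352, x2_3 = 154, y2_3 = 214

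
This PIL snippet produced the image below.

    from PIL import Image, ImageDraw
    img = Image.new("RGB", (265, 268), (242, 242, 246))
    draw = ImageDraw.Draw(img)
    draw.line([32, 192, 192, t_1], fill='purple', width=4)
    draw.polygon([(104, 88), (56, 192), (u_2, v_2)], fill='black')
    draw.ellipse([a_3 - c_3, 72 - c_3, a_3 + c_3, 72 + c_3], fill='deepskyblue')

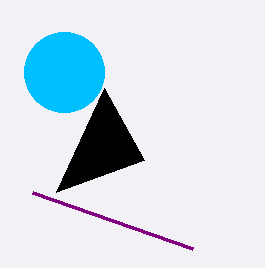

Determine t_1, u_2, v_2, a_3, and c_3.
t_1 = 248
u_2 = 144
v_2 = 160
a_3 = 64
c_3 = 40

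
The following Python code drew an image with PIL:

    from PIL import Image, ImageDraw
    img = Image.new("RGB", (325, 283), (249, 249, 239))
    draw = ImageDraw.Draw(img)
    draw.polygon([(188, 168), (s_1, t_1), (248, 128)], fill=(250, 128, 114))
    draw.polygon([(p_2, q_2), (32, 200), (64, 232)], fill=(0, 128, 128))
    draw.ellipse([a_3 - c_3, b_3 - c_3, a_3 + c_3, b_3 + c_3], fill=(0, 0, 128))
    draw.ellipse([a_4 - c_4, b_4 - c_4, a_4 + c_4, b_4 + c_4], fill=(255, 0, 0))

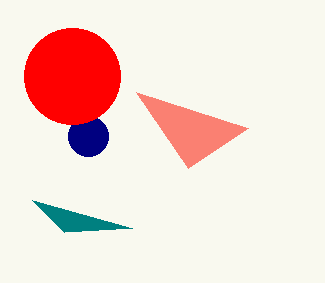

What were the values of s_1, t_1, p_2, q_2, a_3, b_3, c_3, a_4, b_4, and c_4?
s_1 = 136, t_1 = 92, p_2 = 132, q_2 = 228, a_3 = 88, b_3 = 136, c_3 = 20, a_4 = 72, b_4 = 76, c_4 = 48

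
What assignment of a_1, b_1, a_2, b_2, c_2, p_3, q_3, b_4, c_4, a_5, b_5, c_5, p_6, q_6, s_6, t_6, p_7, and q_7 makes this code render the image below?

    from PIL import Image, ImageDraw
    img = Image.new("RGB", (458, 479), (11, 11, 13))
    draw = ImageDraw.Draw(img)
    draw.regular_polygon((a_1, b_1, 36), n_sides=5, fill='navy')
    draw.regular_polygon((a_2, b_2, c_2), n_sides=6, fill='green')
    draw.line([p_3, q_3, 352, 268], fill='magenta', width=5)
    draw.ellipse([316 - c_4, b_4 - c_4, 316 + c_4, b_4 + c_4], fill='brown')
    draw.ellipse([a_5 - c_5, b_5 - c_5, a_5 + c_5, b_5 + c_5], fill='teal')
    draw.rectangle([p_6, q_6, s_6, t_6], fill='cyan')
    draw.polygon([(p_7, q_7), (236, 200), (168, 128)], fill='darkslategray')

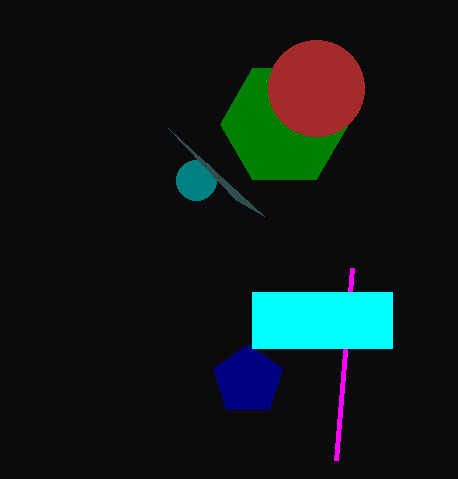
a_1 = 248, b_1 = 380, a_2 = 284, b_2 = 124, c_2 = 64, p_3 = 336, q_3 = 460, b_4 = 88, c_4 = 48, a_5 = 196, b_5 = 180, c_5 = 20, p_6 = 252, q_6 = 292, s_6 = 392, t_6 = 348, p_7 = 264, q_7 = 216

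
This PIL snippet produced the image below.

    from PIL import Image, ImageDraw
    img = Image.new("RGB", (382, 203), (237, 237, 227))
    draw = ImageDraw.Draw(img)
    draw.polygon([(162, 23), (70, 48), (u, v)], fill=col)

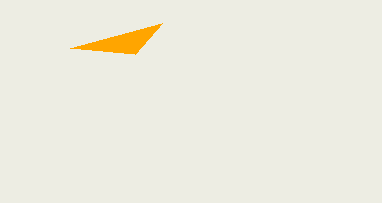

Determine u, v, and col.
u = 135
v = 54
col = 'orange'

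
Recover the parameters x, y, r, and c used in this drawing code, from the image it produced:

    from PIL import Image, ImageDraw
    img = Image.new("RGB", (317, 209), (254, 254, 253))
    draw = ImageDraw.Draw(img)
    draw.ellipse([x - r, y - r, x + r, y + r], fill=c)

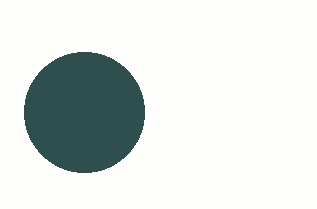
x = 84; y = 112; r = 60; c = 'darkslategray'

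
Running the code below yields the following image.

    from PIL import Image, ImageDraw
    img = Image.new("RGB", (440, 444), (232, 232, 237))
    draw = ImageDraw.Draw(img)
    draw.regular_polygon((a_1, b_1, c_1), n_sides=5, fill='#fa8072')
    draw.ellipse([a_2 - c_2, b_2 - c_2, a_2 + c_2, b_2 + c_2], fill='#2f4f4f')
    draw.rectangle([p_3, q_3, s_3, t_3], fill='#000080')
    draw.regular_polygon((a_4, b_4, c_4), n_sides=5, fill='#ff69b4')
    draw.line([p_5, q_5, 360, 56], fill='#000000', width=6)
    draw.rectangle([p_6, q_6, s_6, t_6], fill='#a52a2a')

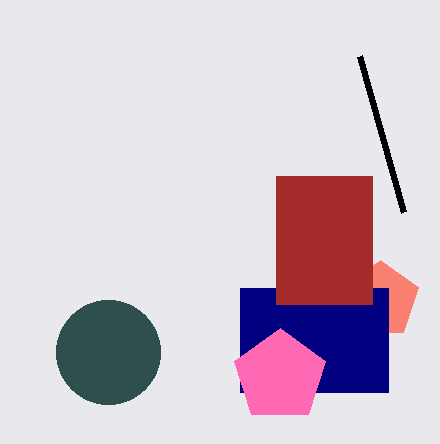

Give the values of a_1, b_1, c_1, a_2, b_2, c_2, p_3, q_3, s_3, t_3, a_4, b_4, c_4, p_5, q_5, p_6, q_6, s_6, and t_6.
a_1 = 380; b_1 = 300; c_1 = 40; a_2 = 108; b_2 = 352; c_2 = 52; p_3 = 240; q_3 = 288; s_3 = 388; t_3 = 392; a_4 = 280; b_4 = 376; c_4 = 48; p_5 = 404; q_5 = 212; p_6 = 276; q_6 = 176; s_6 = 372; t_6 = 304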